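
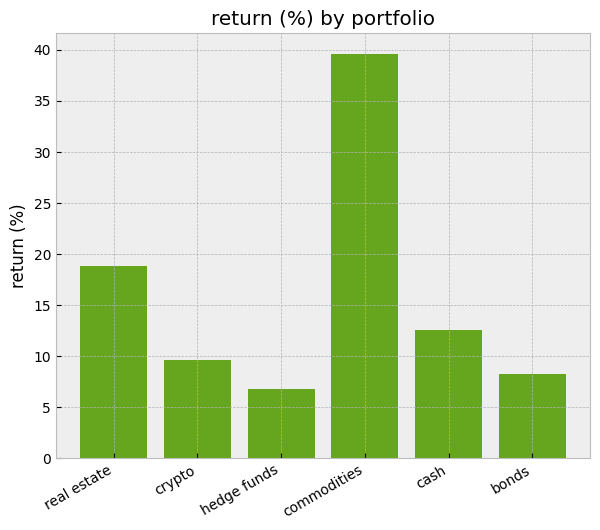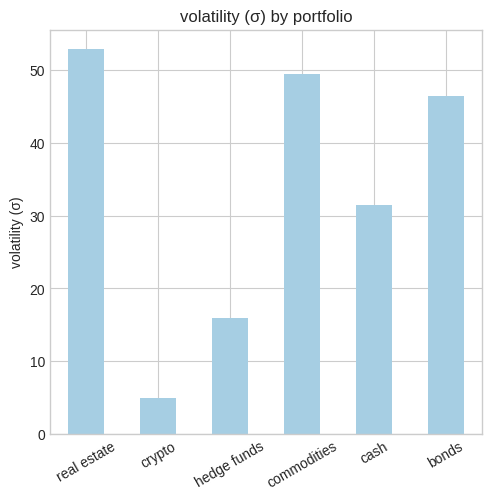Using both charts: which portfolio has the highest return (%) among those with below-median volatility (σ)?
Chart 2 median volatility (σ) ≈ 40; below-median portfolios: crypto, hedge funds, cash. Among those, cash has the highest return (%) (≈ 15).

cash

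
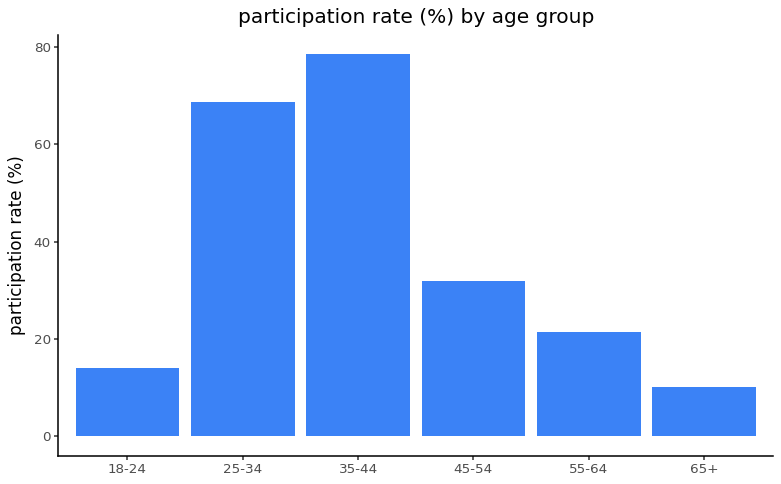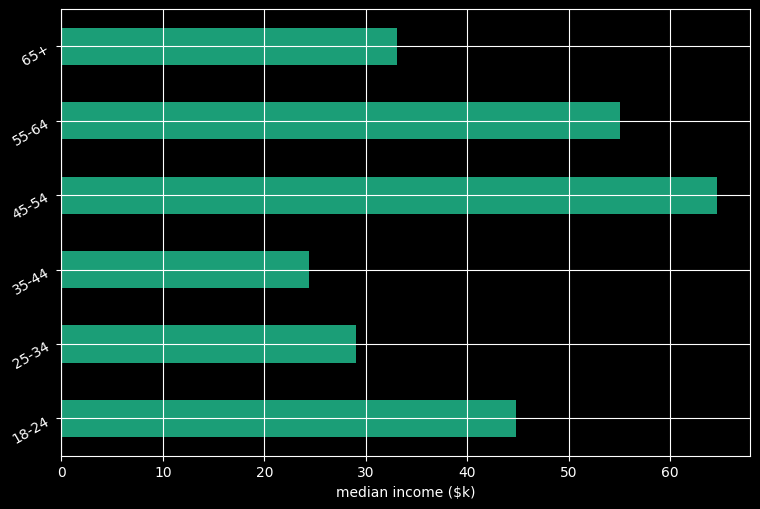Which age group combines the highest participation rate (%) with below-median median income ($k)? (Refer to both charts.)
35-44

Chart 2 median median income ($k) ≈ 40; below-median age groups: 25-34, 35-44, 65+. Among those, 35-44 has the highest participation rate (%) (≈ 80).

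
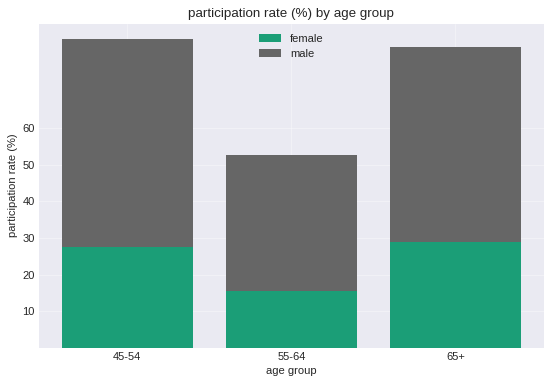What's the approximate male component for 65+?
male top ≈ 80, bottom ≈ 30; segment ≈ 50.

≈ 50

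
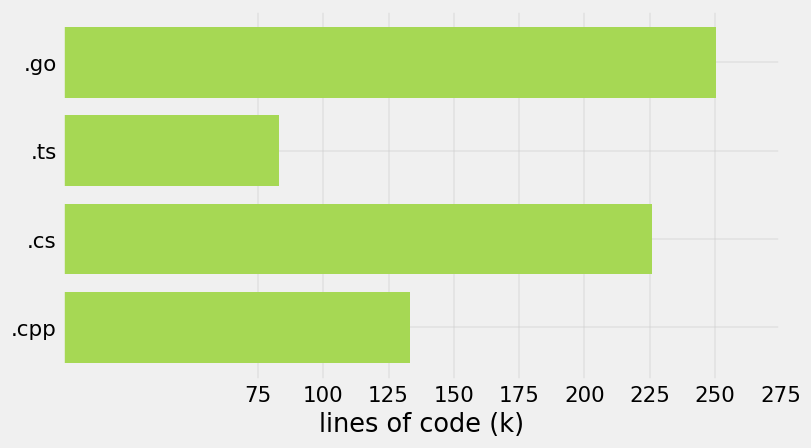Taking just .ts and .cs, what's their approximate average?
≈ 150

(75 + 225) / 2 ≈ 150.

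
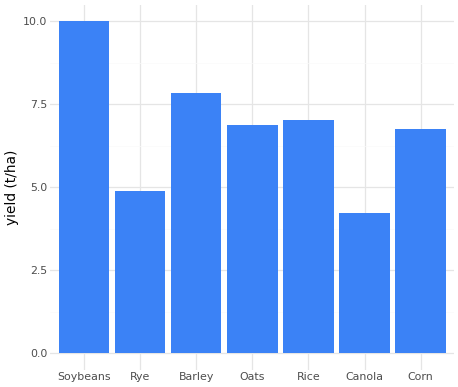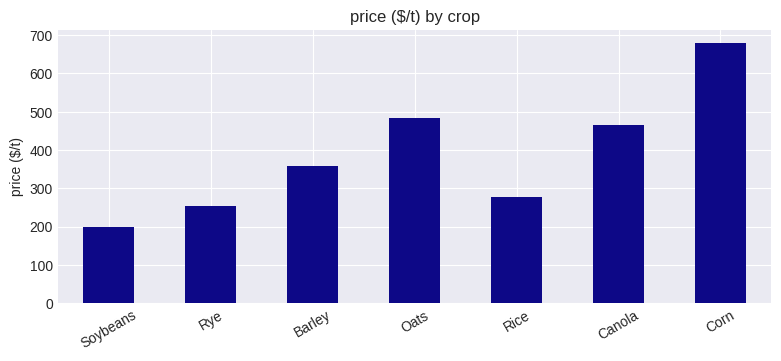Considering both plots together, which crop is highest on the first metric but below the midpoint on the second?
Chart 2 median price ($/t) ≈ 400; below-median crops: Soybeans, Rye, Rice. Among those, Soybeans has the highest yield (t/ha) (≈ 10).

Soybeans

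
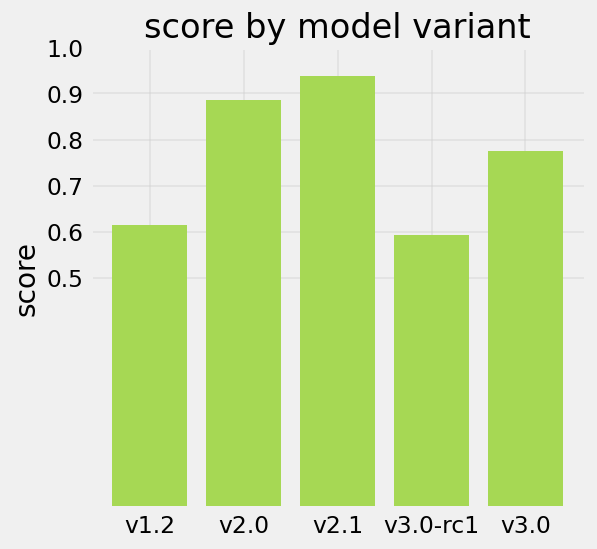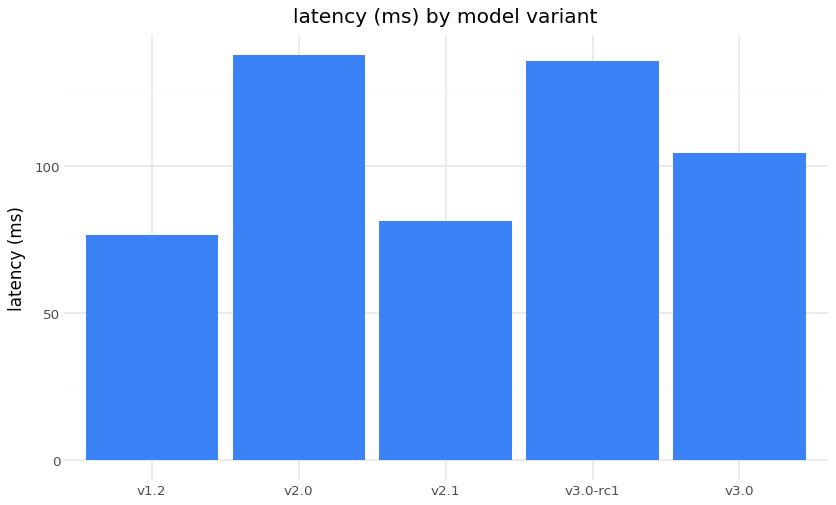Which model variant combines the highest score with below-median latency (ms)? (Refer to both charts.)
v2.1

Chart 2 median latency (ms) ≈ 100; below-median model variants: v1.2, v2.1. Among those, v2.1 has the highest score (≈ 0.9).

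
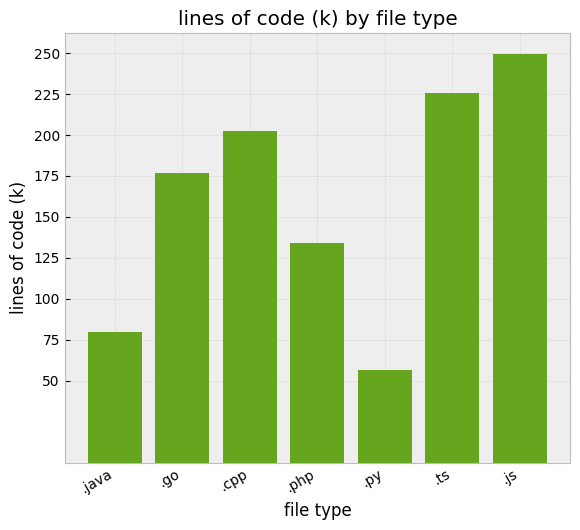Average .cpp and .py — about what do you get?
≈ 125

(200 + 50) / 2 ≈ 125.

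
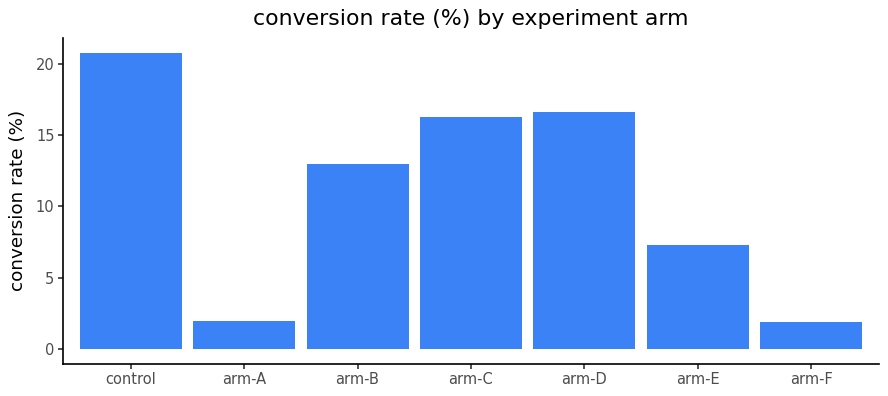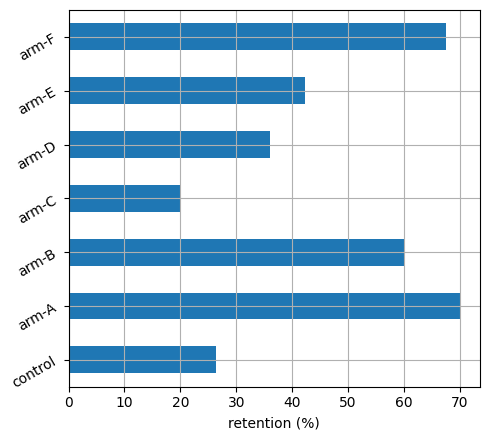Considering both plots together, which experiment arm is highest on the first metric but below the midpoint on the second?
control

Chart 2 median retention (%) ≈ 40; below-median experiment arms: control, arm-C, arm-D. Among those, control has the highest conversion rate (%) (≈ 20).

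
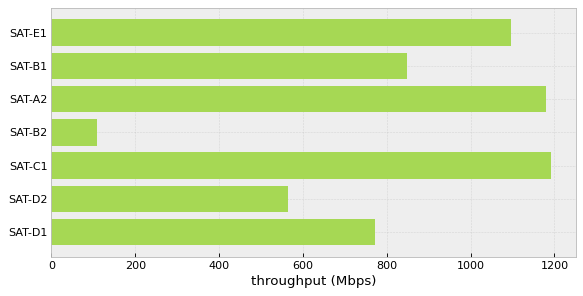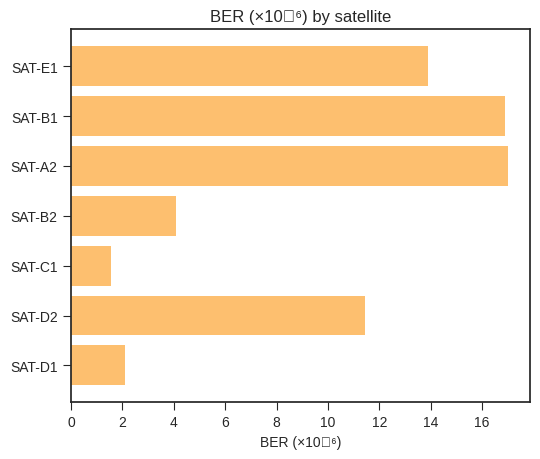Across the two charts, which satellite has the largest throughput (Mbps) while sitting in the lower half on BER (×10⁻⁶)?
SAT-C1

Chart 2 median BER (×10⁻⁶) ≈ 12; below-median satellites: SAT-B2, SAT-C1, SAT-D1. Among those, SAT-C1 has the highest throughput (Mbps) (≈ 1200).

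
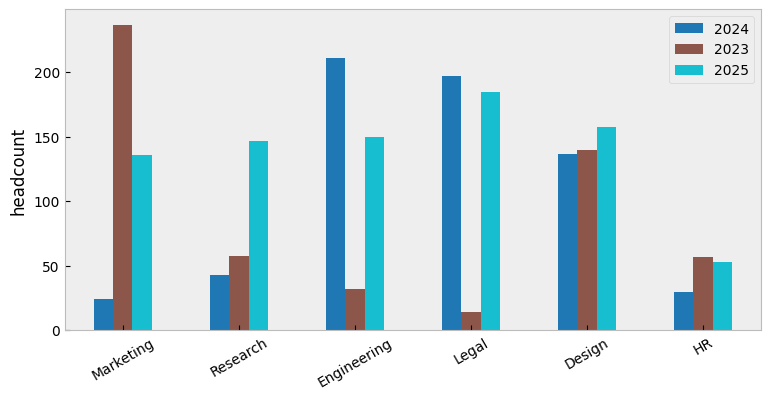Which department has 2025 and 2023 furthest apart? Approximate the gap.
Legal: 2025 ≈ 180, 2023 ≈ 20 → gap ≈ 160. Next-largest (Engineering) is only ≈ 120.

Legal, ≈ 160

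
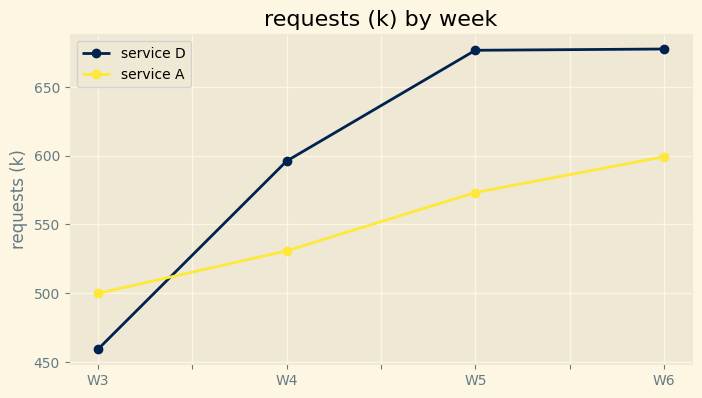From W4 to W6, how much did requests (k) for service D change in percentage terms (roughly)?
≈ +13.3%

W4 ≈ 600, W6 ≈ 680; (680 − 600) / 600 ≈ +13.3%.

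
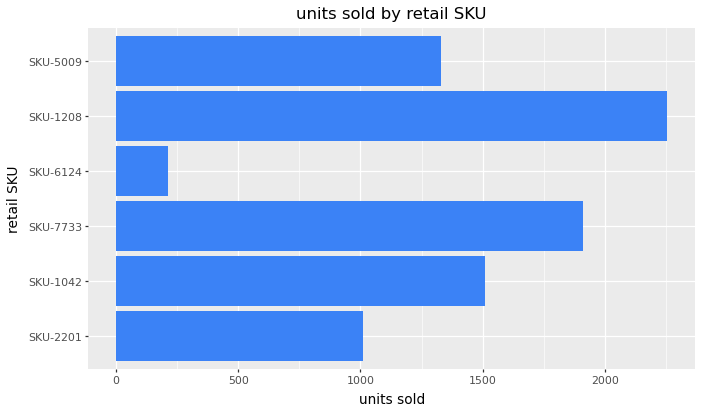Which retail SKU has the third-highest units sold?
SKU-1042

Top 4: SKU-1208 ≈ 2200, SKU-7733 ≈ 2000, SKU-1042 ≈ 1600, SKU-5009 ≈ 1400.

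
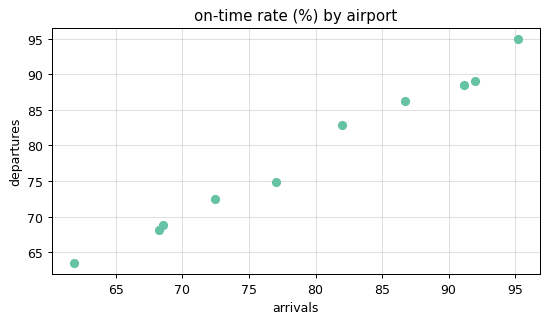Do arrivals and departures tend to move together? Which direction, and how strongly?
positive, strong

Points are positively correlated; strong (|r| ≈ 1.0).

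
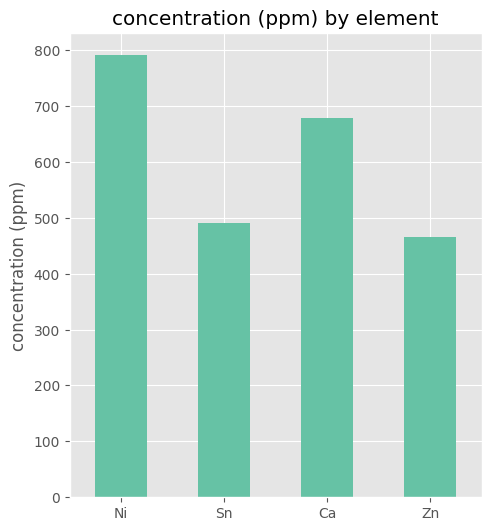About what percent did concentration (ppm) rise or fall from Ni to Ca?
≈ -12.5%

Ni ≈ 800, Ca ≈ 700; (700 − 800) / 800 ≈ -12.5%.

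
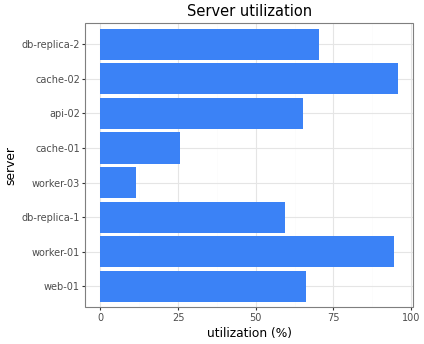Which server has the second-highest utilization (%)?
Top 3: cache-02 ≈ 100, worker-01 ≈ 90, db-replica-2 ≈ 70.

worker-01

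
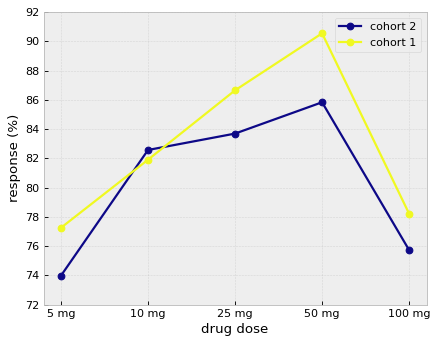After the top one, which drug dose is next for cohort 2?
Top 3 for cohort 2: 50 mg ≈ 86, 25 mg ≈ 84, 10 mg ≈ 82.

25 mg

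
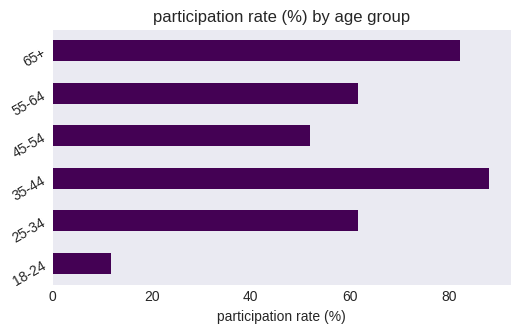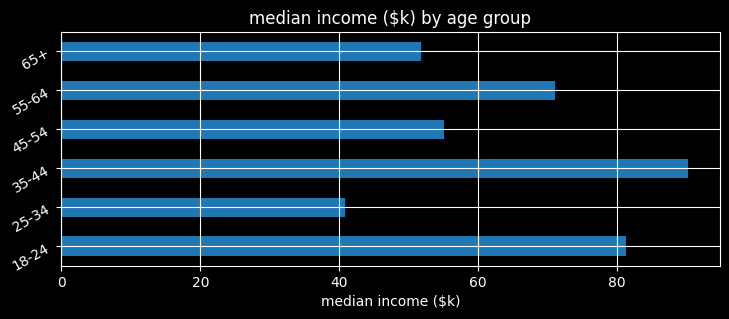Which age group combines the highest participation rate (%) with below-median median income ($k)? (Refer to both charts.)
Chart 2 median median income ($k) ≈ 60; below-median age groups: 25-34, 45-54, 65+. Among those, 65+ has the highest participation rate (%) (≈ 80).

65+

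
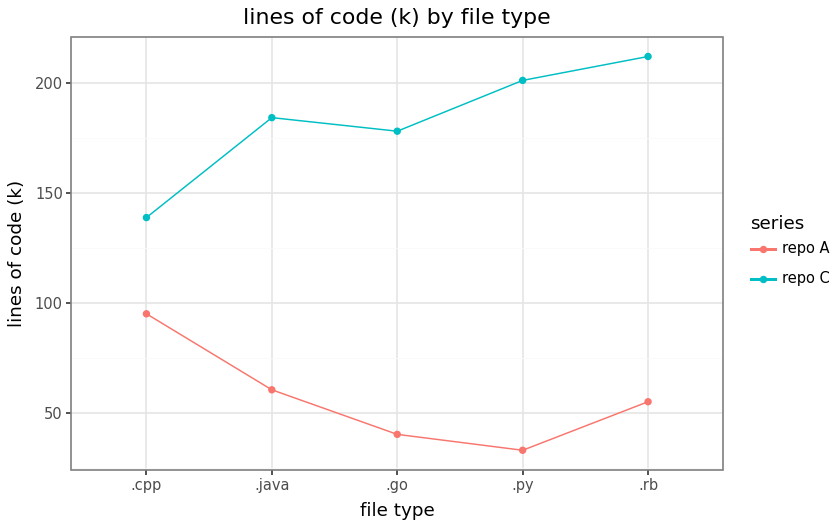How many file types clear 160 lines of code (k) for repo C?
4

Above 160: .java, .go, .py, .rb.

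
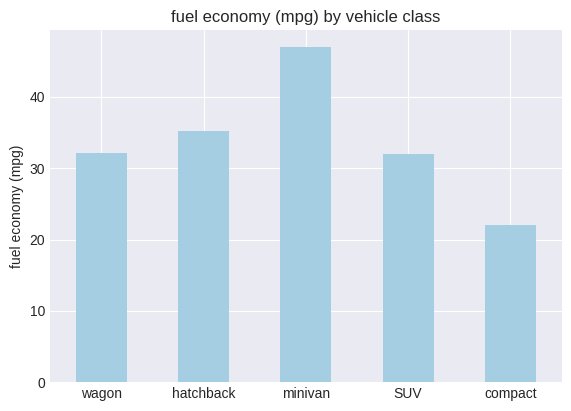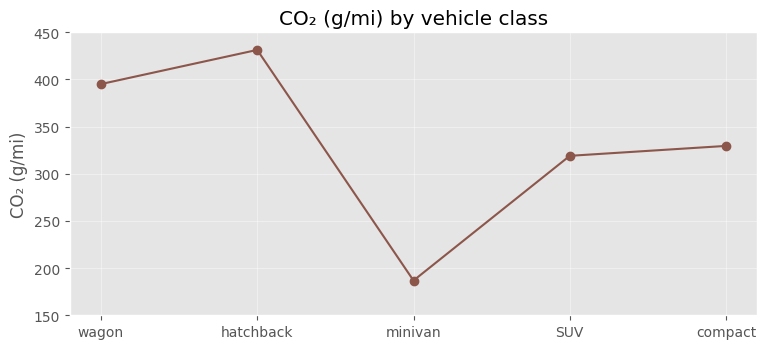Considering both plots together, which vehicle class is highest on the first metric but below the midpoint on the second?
minivan

Chart 2 median CO₂ (g/mi) ≈ 350; below-median vehicle classes: minivan, SUV. Among those, minivan has the highest fuel economy (mpg) (≈ 45).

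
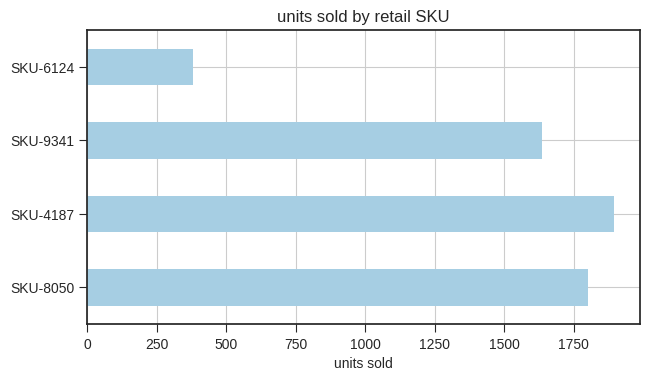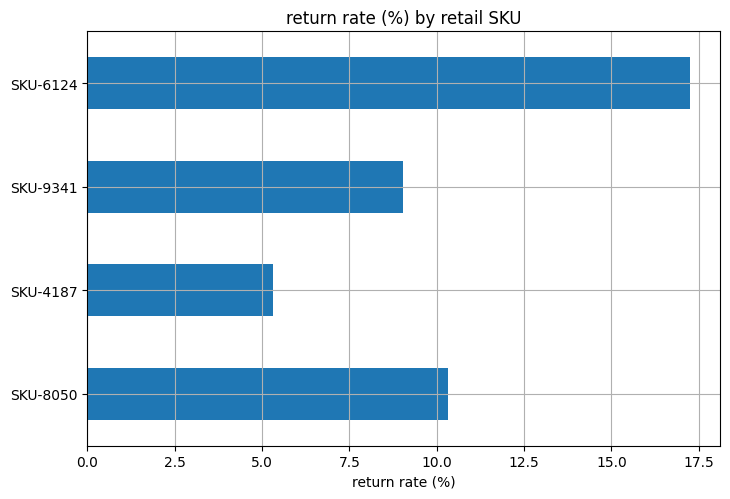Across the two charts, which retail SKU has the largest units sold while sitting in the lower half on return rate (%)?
SKU-4187

Chart 2 median return rate (%) ≈ 10; below-median retail SKUs: SKU-4187, SKU-9341. Among those, SKU-4187 has the highest units sold (≈ 1800).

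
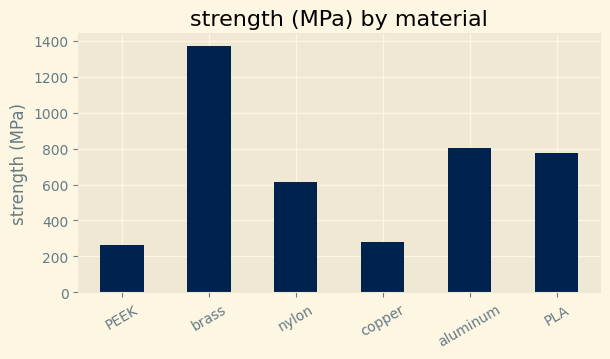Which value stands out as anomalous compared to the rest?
brass

brass ≈ 1400; the rest sit between ≈ 200 and ≈ 800.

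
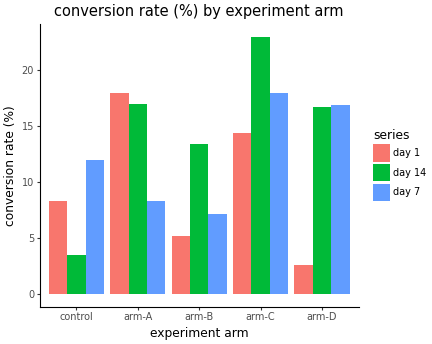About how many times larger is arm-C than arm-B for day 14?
arm-C ≈ 22, arm-B ≈ 14; 22/14 ≈ 1.57.

≈ 1.57×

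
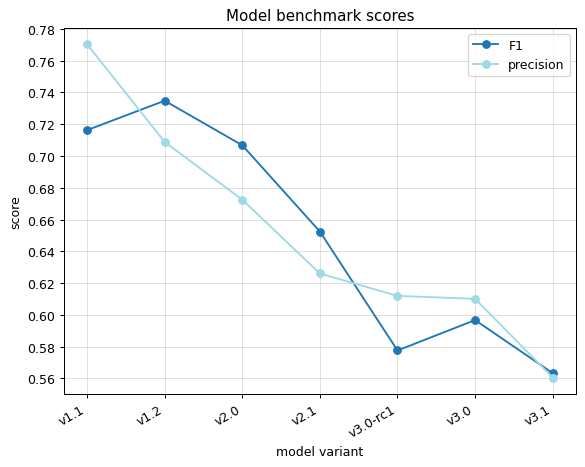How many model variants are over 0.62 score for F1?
Above 0.62: v1.1, v1.2, v2.0, v2.1.

4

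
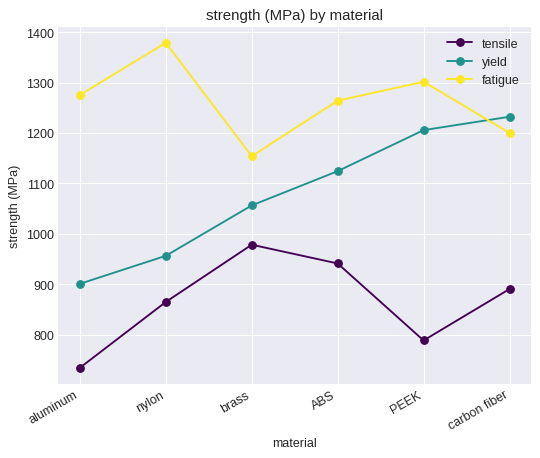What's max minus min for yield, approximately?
Max carbon fiber ≈ 1200, min aluminum ≈ 900; range ≈ 300.

≈ 300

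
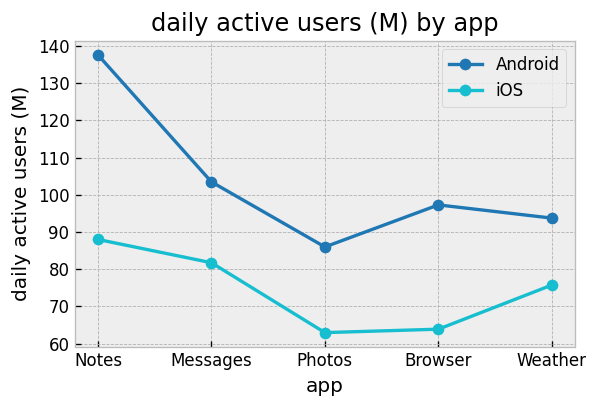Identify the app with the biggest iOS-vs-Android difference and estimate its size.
Notes, ≈ 50 M

Notes: iOS ≈ 90, Android ≈ 140 → gap ≈ 50. Next-largest (Browser) is only ≈ 40.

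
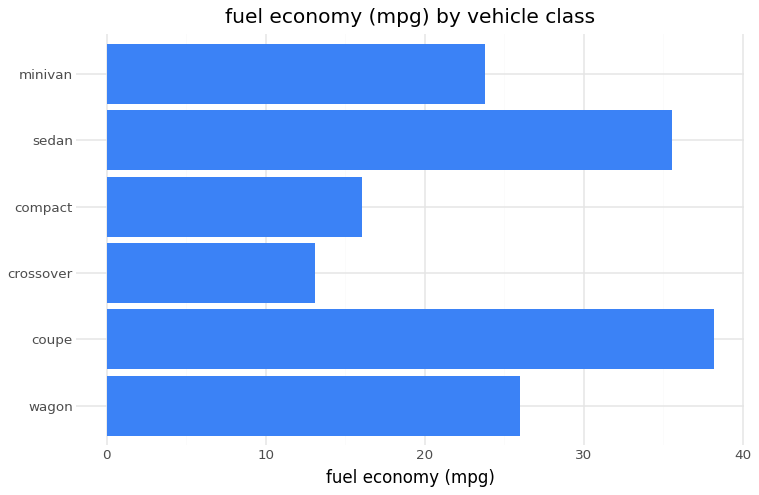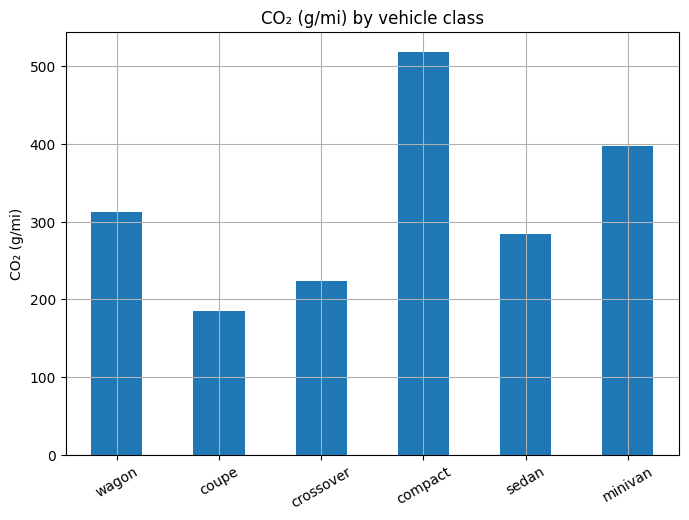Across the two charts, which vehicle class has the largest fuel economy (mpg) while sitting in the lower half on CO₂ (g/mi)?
coupe

Chart 2 median CO₂ (g/mi) ≈ 300; below-median vehicle classes: coupe, crossover, sedan. Among those, coupe has the highest fuel economy (mpg) (≈ 40).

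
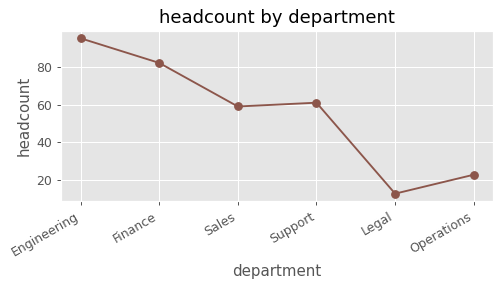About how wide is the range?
≈ 90

Max Engineering ≈ 100, min Legal ≈ 10; range ≈ 90.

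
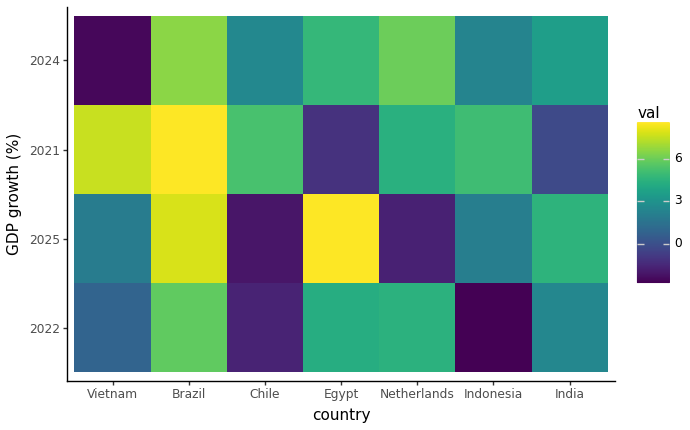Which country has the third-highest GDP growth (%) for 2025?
India

Top 4 for 2025: Egypt ≈ 9, Brazil ≈ 8, India ≈ 5, Indonesia ≈ 2.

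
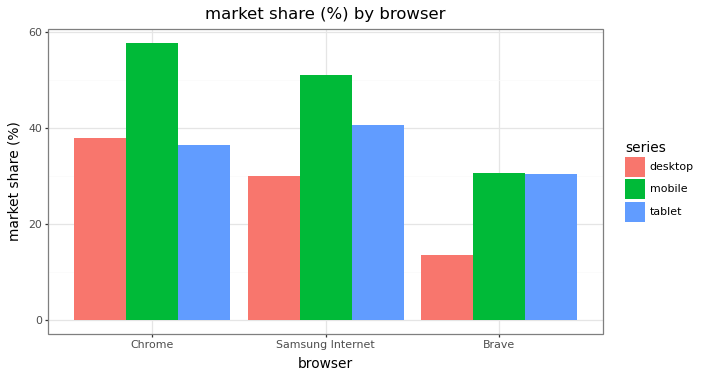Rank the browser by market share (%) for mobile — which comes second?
Top 3 for mobile: Chrome ≈ 60, Samsung Internet ≈ 50, Brave ≈ 30.

Samsung Internet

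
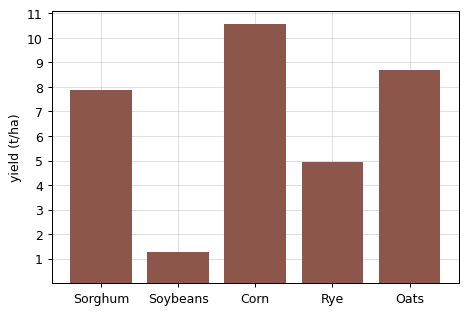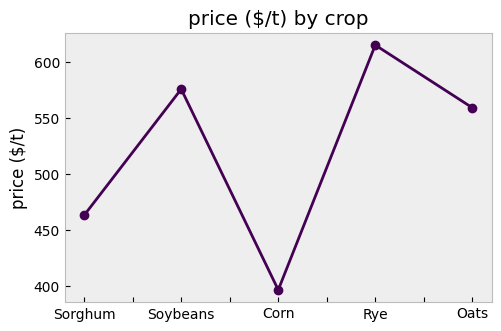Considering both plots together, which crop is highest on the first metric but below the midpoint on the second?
Corn

Chart 2 median price ($/t) ≈ 600; below-median crops: Sorghum, Corn. Among those, Corn has the highest yield (t/ha) (≈ 11).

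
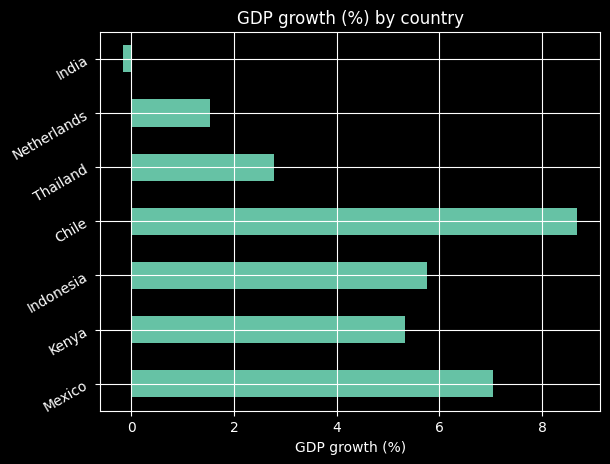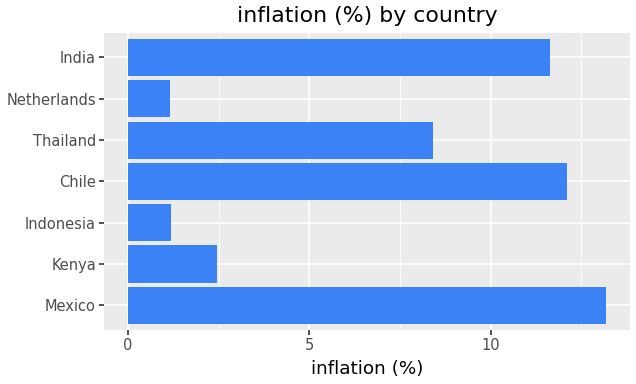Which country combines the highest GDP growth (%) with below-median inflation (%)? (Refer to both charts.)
Indonesia

Chart 2 median inflation (%) ≈ 8; below-median countries: Kenya, Indonesia, Netherlands. Among those, Indonesia has the highest GDP growth (%) (≈ 6).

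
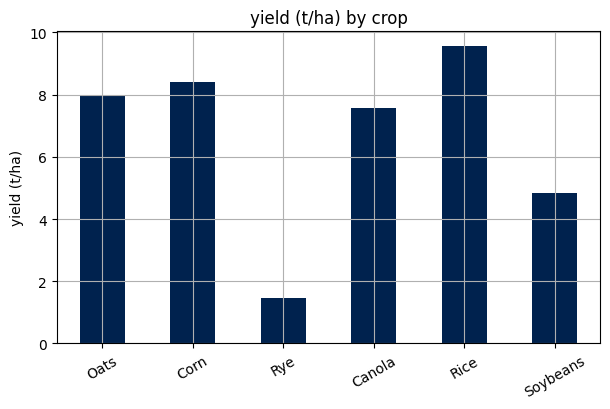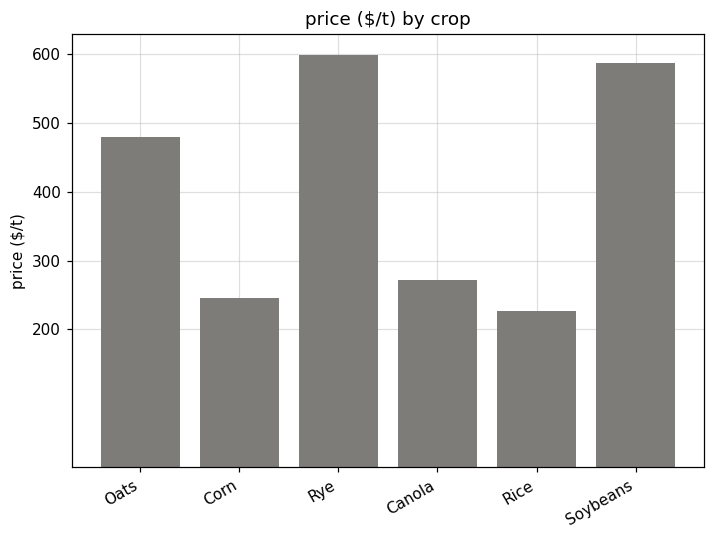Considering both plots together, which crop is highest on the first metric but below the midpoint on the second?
Chart 2 median price ($/t) ≈ 400; below-median crops: Corn, Canola, Rice. Among those, Rice has the highest yield (t/ha) (≈ 10).

Rice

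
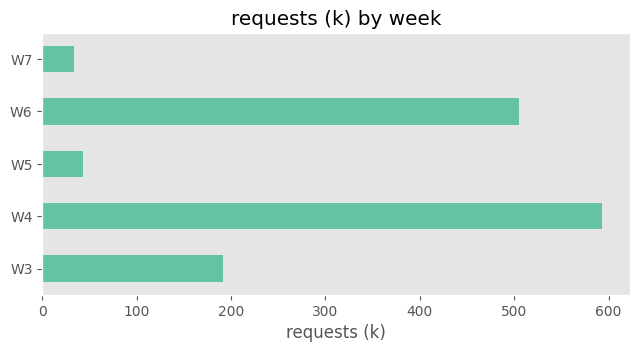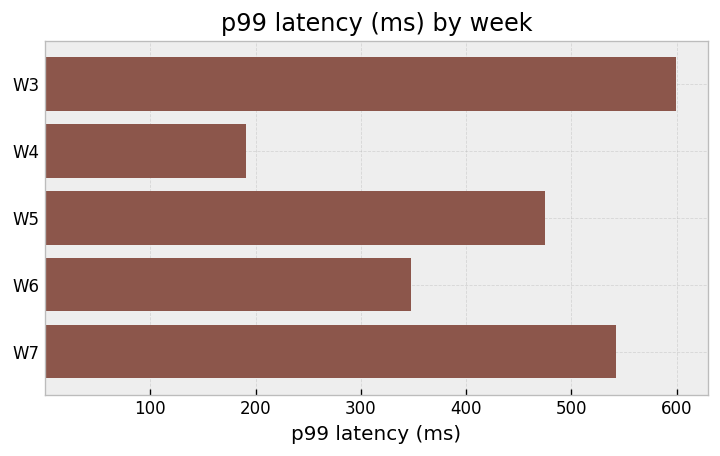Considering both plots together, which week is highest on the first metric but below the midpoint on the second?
Chart 2 median p99 latency (ms) ≈ 500; below-median weeks: W4, W6. Among those, W4 has the highest requests (k) (≈ 600).

W4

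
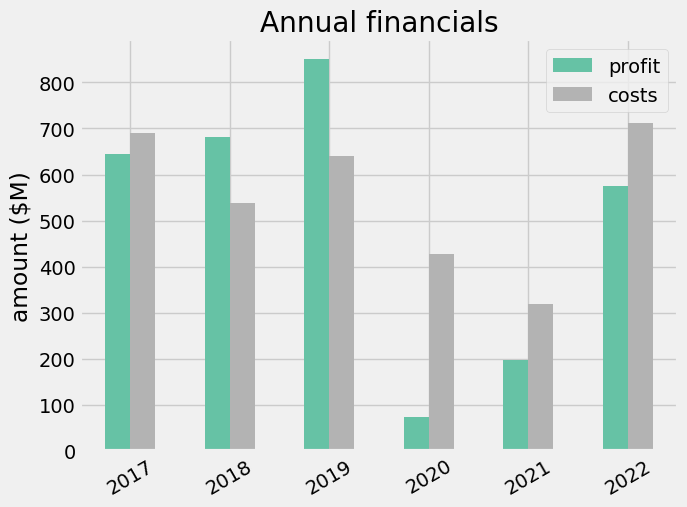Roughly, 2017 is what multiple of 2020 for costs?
≈ 1.75×

2017 ≈ 700, 2020 ≈ 400; 700/400 ≈ 1.75.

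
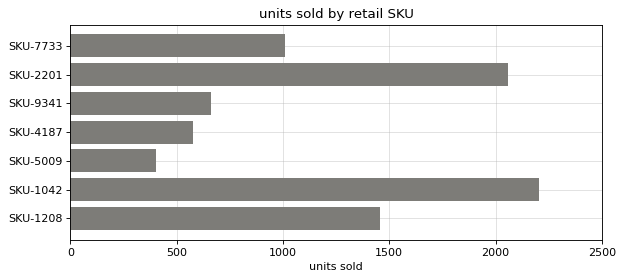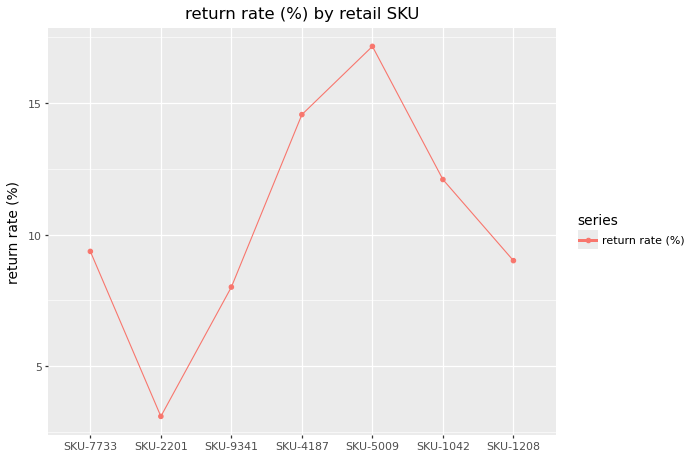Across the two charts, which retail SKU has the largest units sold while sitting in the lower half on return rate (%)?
Chart 2 median return rate (%) ≈ 10; below-median retail SKUs: SKU-2201, SKU-9341, SKU-1208. Among those, SKU-2201 has the highest units sold (≈ 2000).

SKU-2201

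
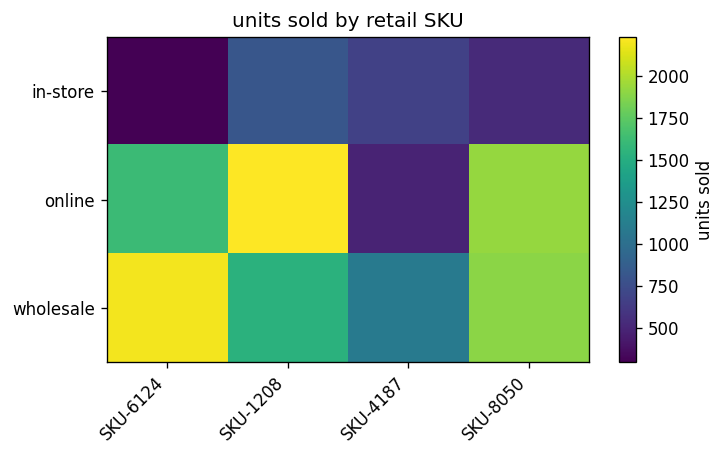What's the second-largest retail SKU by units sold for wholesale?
SKU-8050

Top 3 for wholesale: SKU-6124 ≈ 2200, SKU-8050 ≈ 1800, SKU-1208 ≈ 1600.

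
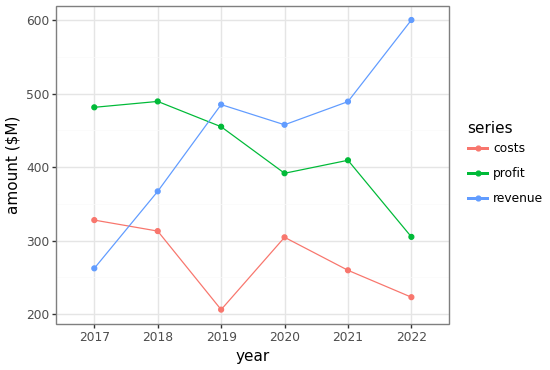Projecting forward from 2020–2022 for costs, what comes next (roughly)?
Last three: 300, 250, 200 → slope ≈ -50/step → next ≈ 150.

≈ 150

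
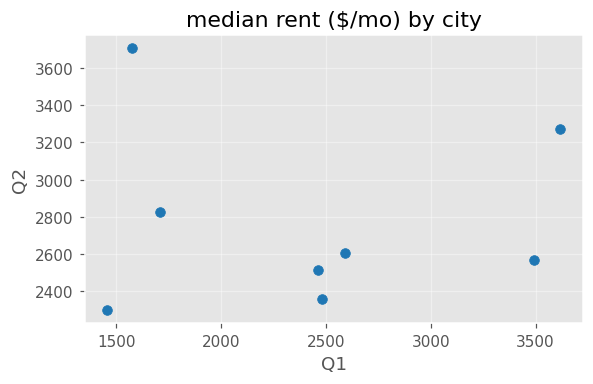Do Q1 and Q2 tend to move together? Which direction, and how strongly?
Points are roughly uncorrelated; weak (|r| ≈ 0.0).

no clear correlation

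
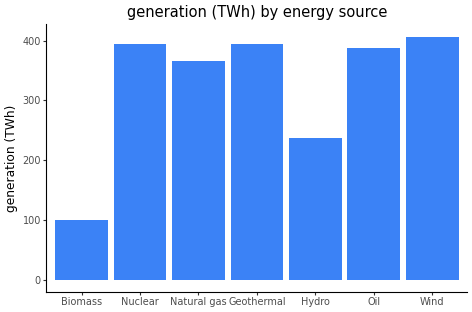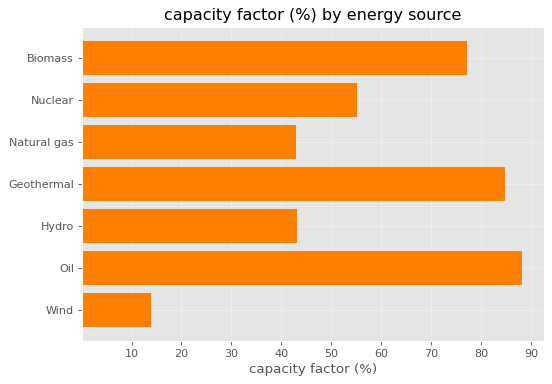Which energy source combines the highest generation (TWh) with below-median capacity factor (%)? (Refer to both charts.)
Chart 2 median capacity factor (%) ≈ 60; below-median energy sources: Natural gas, Hydro, Wind. Among those, Wind has the highest generation (TWh) (≈ 400).

Wind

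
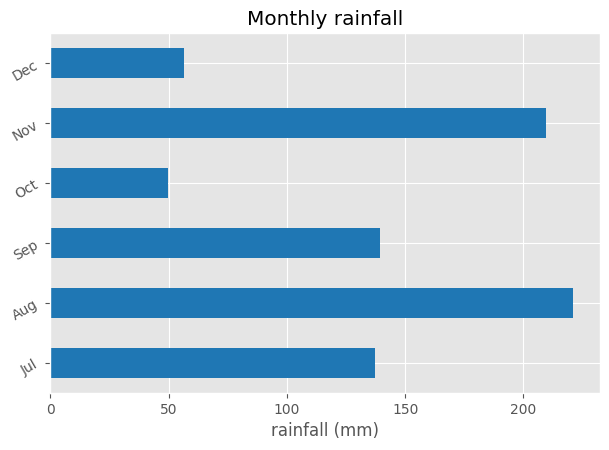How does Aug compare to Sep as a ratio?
≈ 1.57×

Aug ≈ 220, Sep ≈ 140; 220/140 ≈ 1.57.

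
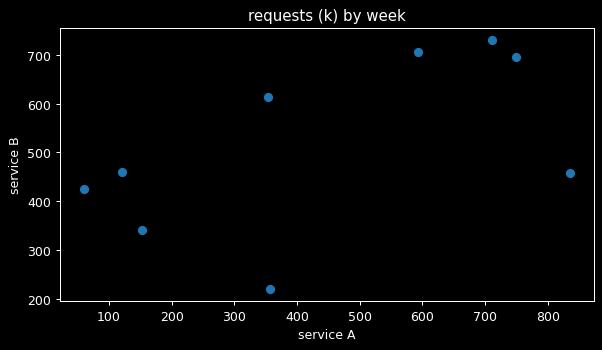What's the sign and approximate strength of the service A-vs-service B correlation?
Points are positively correlated; moderate (|r| ≈ 0.6).

positive, moderate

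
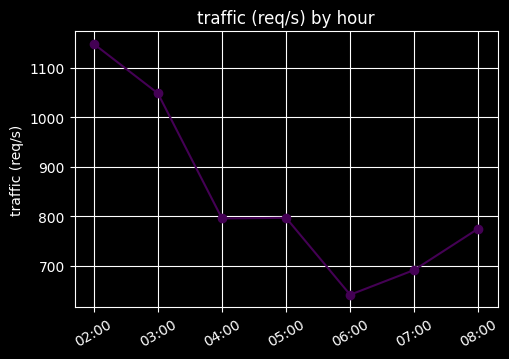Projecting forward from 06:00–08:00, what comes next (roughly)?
≈ 875

Last three: 650, 700, 800 → slope ≈ 75/step → next ≈ 875.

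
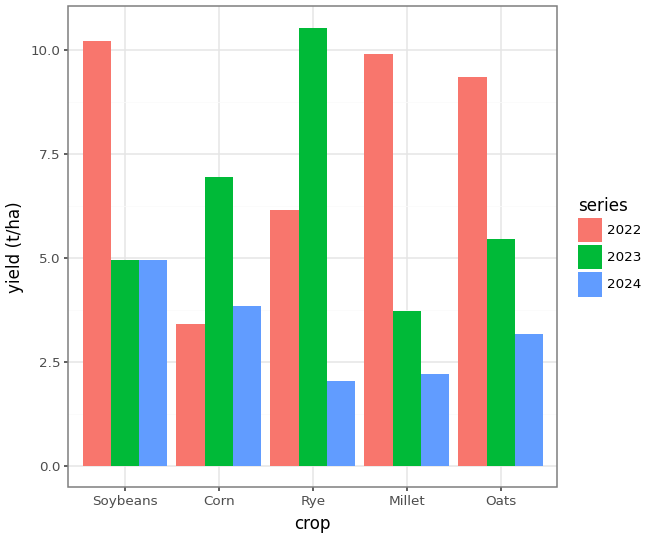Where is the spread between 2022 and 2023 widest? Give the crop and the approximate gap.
Millet, ≈ 6 t/ha

Millet: 2022 ≈ 10, 2023 ≈ 4 → gap ≈ 6. Next-largest (Soybeans) is only ≈ 5.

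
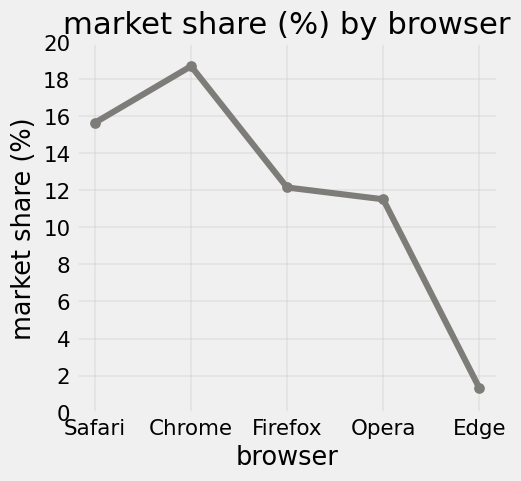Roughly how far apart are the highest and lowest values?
≈ 16

Max Chrome ≈ 18, min Edge ≈ 2; range ≈ 16.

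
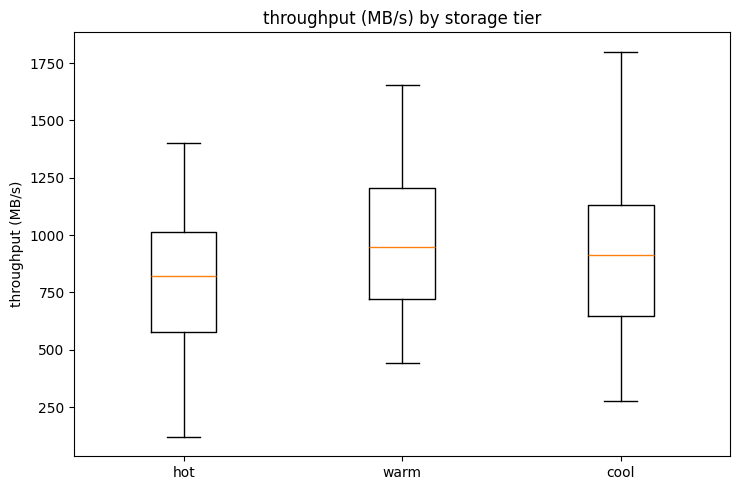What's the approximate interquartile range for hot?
Q3 ≈ 1010, Q1 ≈ 580; IQR ≈ 430.

≈ 430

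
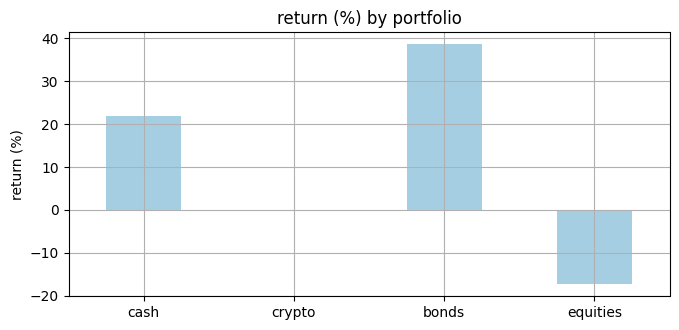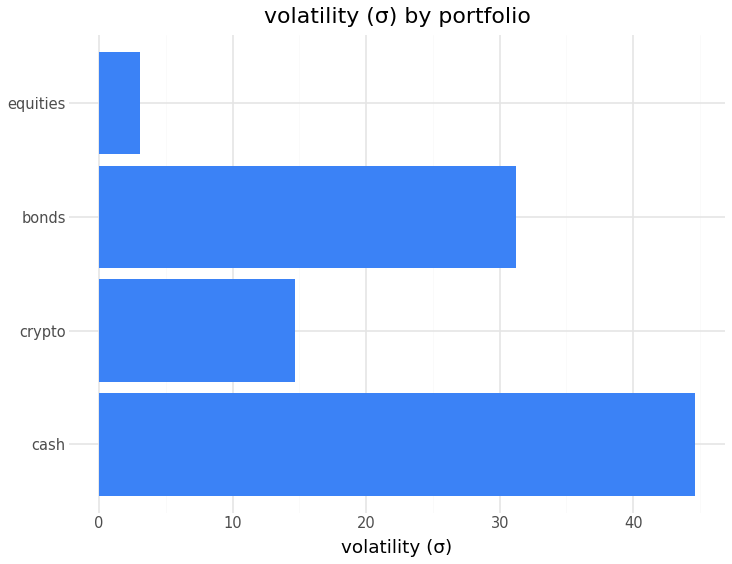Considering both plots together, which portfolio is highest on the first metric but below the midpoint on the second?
crypto

Chart 2 median volatility (σ) ≈ 25; below-median portfolios: crypto, equities. Among those, crypto has the highest return (%) (≈ 0).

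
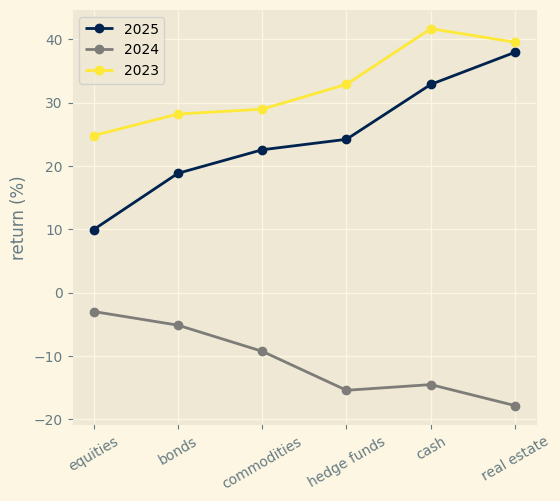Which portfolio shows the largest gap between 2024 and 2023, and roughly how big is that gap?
real estate, ≈ 60 %

real estate: 2024 ≈ -20, 2023 ≈ 40 → gap ≈ 60. Next-largest (cash) is only ≈ 55.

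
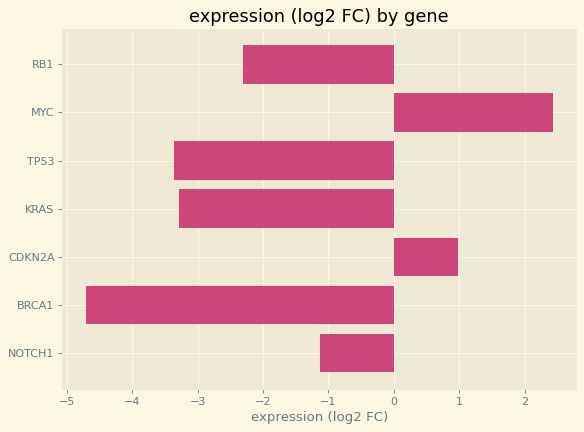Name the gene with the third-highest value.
NOTCH1

Top 4: MYC ≈ 2, CDKN2A ≈ 1, NOTCH1 ≈ -1, RB1 ≈ -2.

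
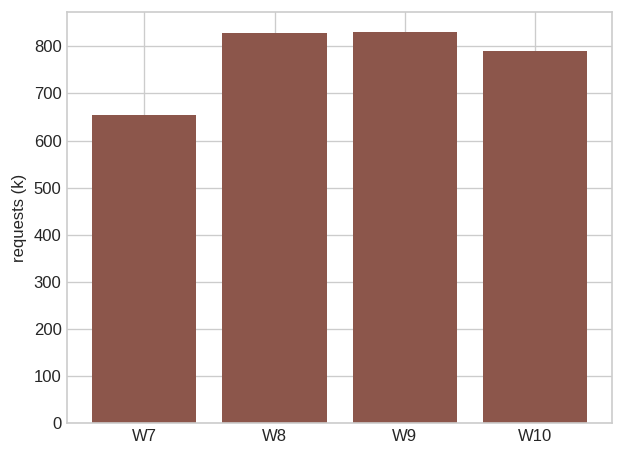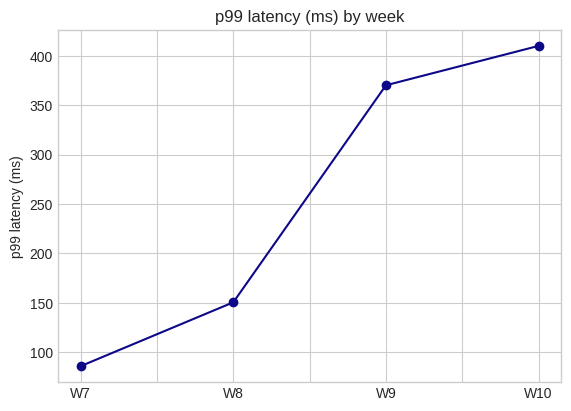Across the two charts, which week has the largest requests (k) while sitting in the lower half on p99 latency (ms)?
Chart 2 median p99 latency (ms) ≈ 250; below-median weeks: W7, W8. Among those, W8 has the highest requests (k) (≈ 800).

W8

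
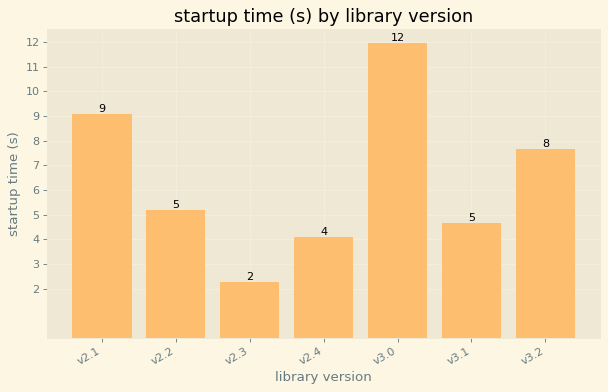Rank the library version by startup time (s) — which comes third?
v3.2

Top 4: v3.0 ≈ 12, v2.1 ≈ 9, v3.2 ≈ 8, v2.2 ≈ 5.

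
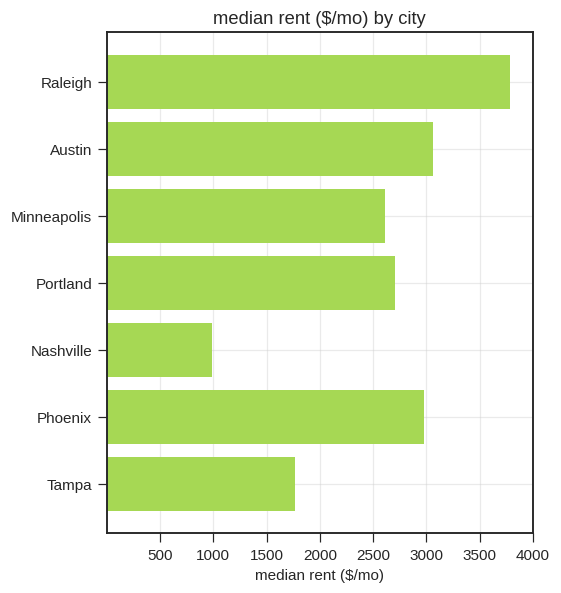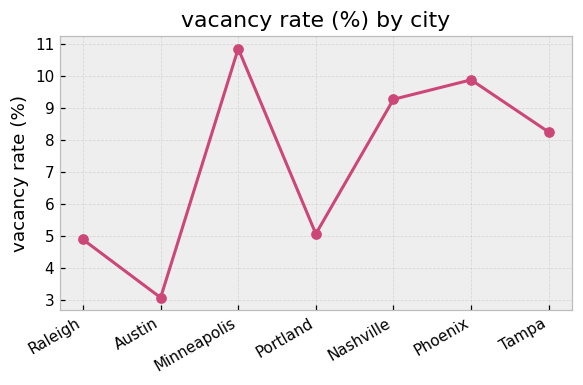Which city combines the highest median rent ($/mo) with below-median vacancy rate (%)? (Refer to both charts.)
Chart 2 median vacancy rate (%) ≈ 8; below-median cities: Raleigh, Austin, Portland. Among those, Raleigh has the highest median rent ($/mo) (≈ 4000).

Raleigh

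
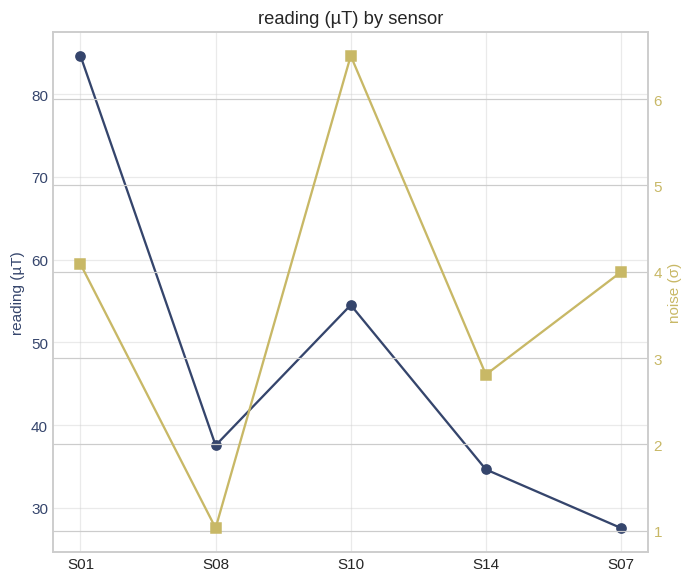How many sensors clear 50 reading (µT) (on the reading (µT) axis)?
Above 50: S01, S10.

2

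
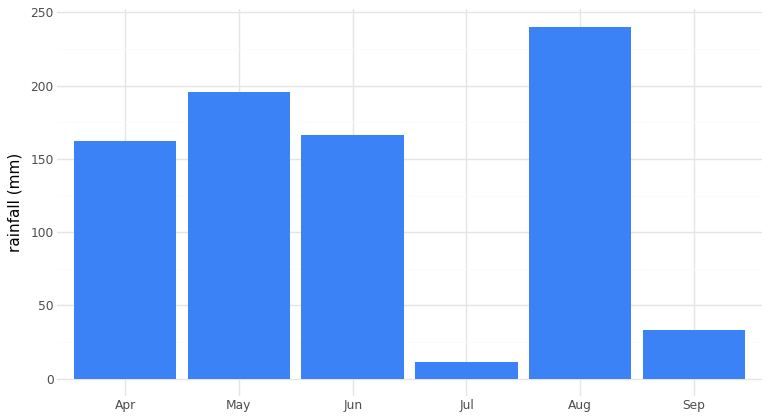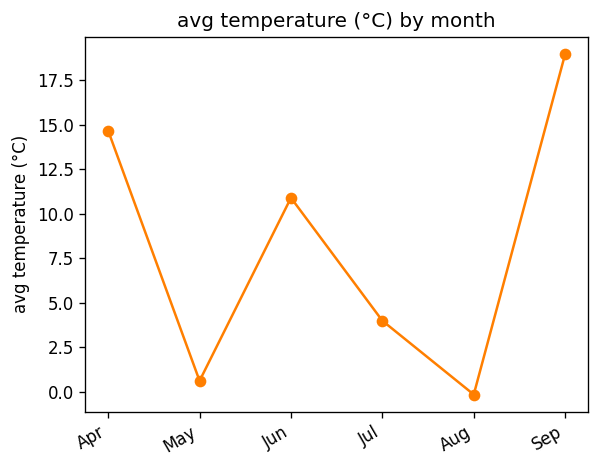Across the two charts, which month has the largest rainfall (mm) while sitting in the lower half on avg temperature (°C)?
Aug

Chart 2 median avg temperature (°C) ≈ 8; below-median months: May, Jul, Aug. Among those, Aug has the highest rainfall (mm) (≈ 250).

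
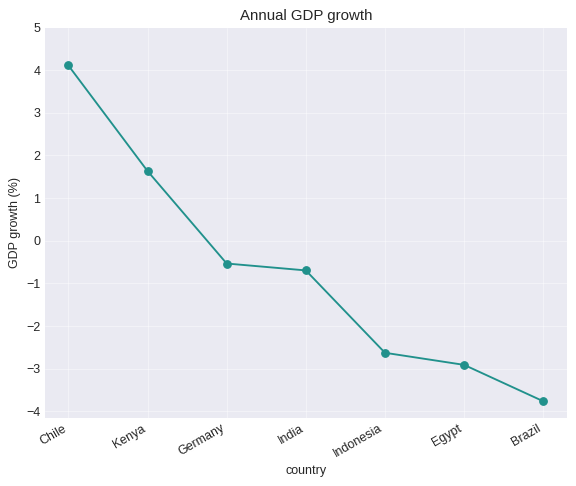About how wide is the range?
Max Chile ≈ 4, min Brazil ≈ -4; range ≈ 8.

≈ 8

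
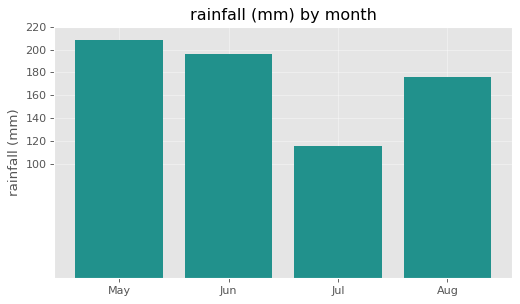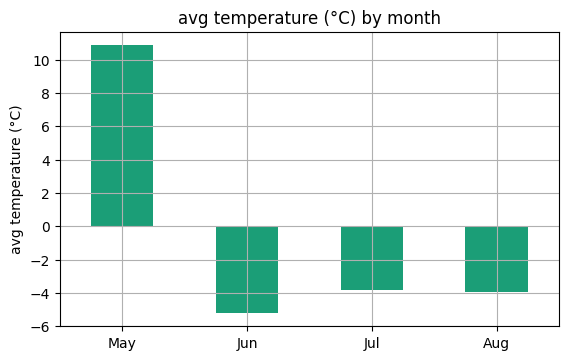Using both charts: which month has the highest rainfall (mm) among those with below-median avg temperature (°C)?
Chart 2 median avg temperature (°C) ≈ -4; below-median months: Jun, Aug. Among those, Jun has the highest rainfall (mm) (≈ 200).

Jun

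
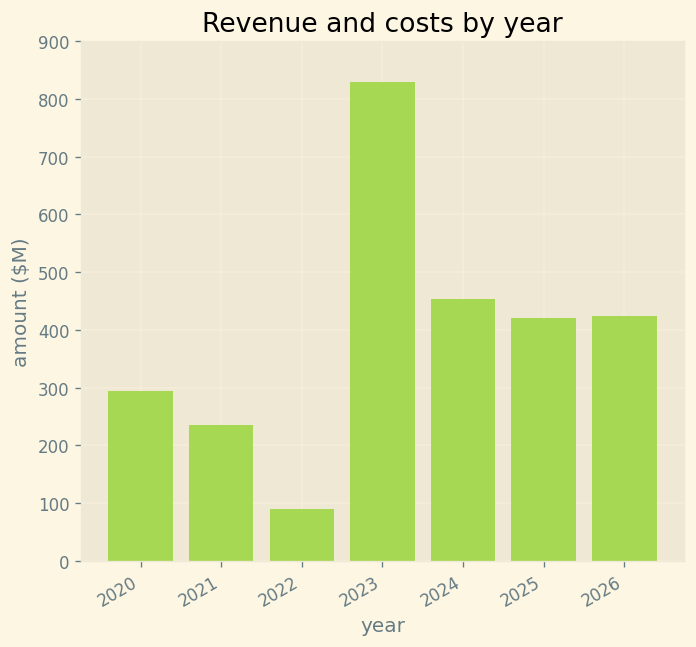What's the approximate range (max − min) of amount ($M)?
≈ 700

Max 2023 ≈ 800, min 2022 ≈ 100; range ≈ 700.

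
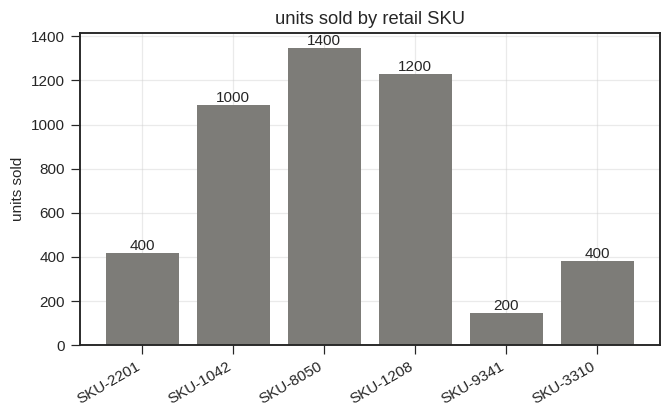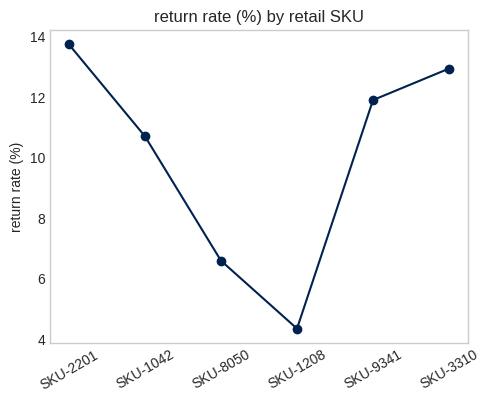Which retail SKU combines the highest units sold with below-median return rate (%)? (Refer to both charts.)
Chart 2 median return rate (%) ≈ 12; below-median retail SKUs: SKU-1042, SKU-8050, SKU-1208. Among those, SKU-8050 has the highest units sold (≈ 1400).

SKU-8050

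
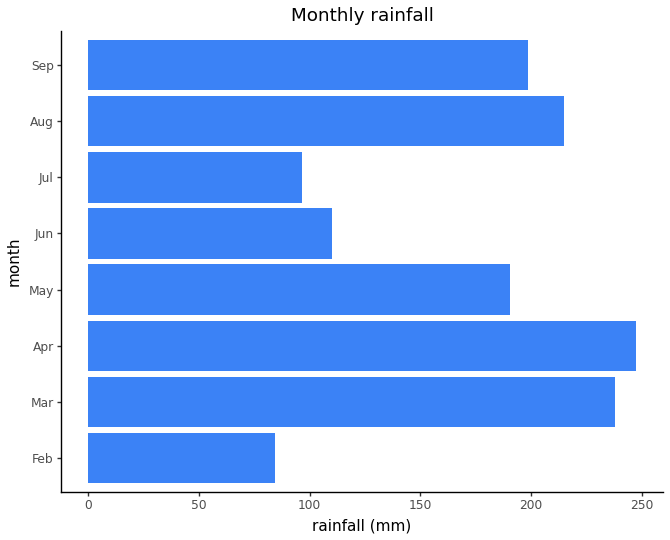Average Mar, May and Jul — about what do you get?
≈ 183

(250 + 200 + 100) / 3 ≈ 183.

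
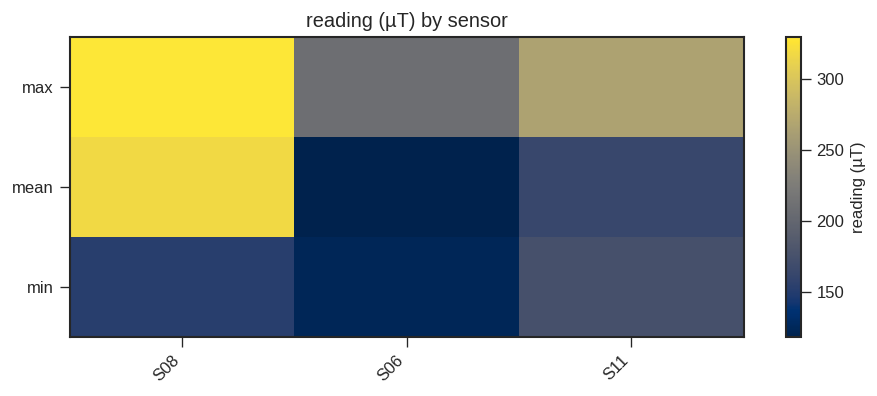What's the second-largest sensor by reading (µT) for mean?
Top 3 for mean: S08 ≈ 320, S11 ≈ 160, S06 ≈ 120.

S11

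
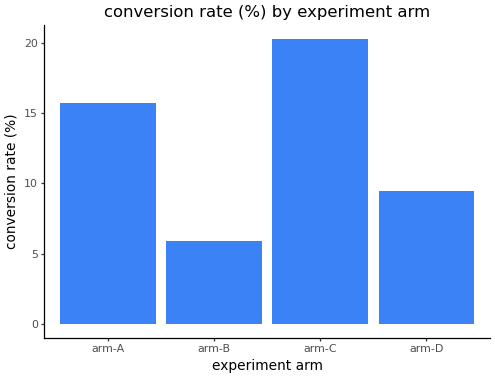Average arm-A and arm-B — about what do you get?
≈ 11

(16 + 6) / 2 ≈ 11.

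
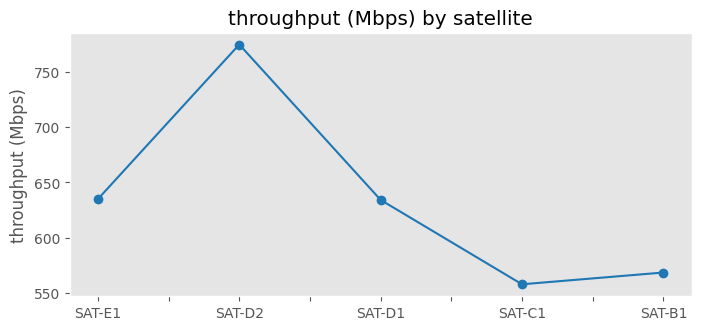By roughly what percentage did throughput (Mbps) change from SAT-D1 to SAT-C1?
≈ -12.5%

SAT-D1 ≈ 640, SAT-C1 ≈ 560; (560 − 640) / 640 ≈ -12.5%.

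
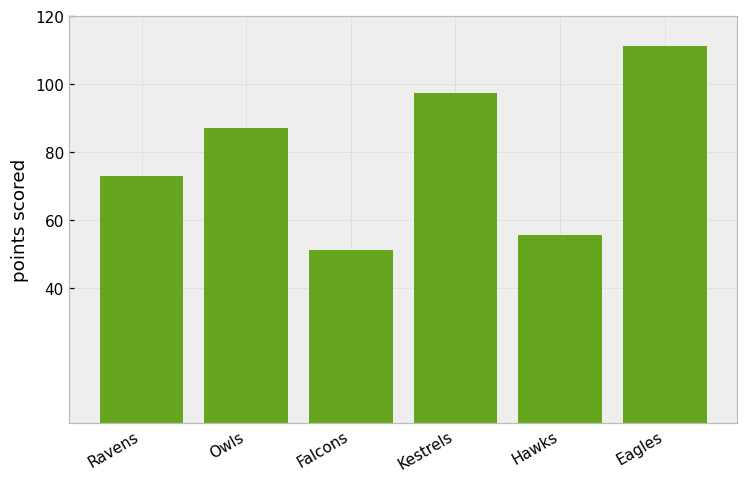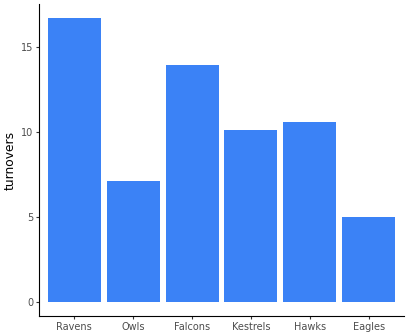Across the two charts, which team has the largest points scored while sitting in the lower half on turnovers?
Chart 2 median turnovers ≈ 10; below-median teams: Owls, Kestrels, Eagles. Among those, Eagles has the highest points scored (≈ 120).

Eagles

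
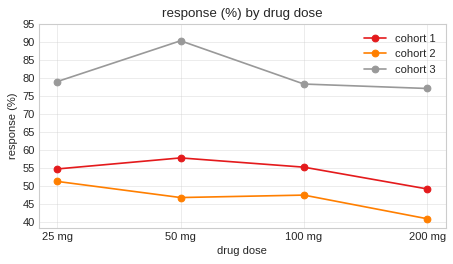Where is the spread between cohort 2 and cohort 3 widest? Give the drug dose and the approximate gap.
50 mg, ≈ 45 %

50 mg: cohort 2 ≈ 45, cohort 3 ≈ 90 → gap ≈ 45. Next-largest (200 mg) is only ≈ 35.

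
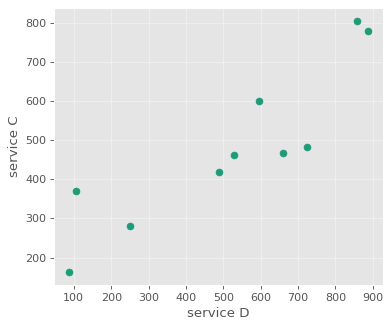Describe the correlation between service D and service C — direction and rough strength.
Points are positively correlated; strong (|r| ≈ 0.9).

positive, strong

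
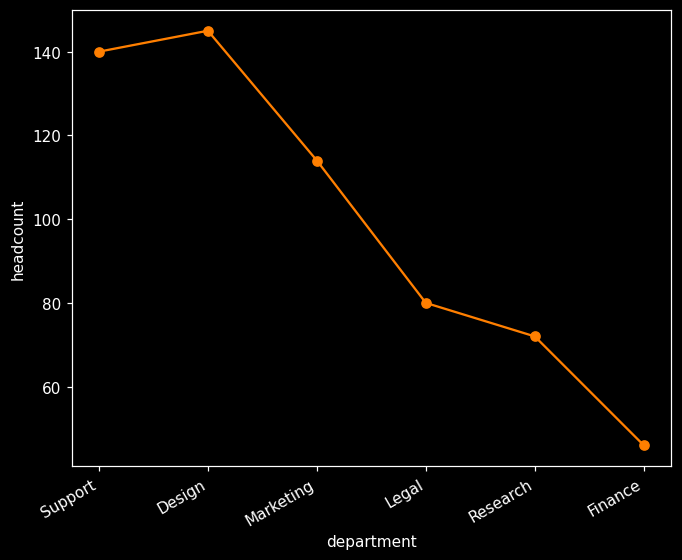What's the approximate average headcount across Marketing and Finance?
(110 + 50) / 2 ≈ 80.

≈ 80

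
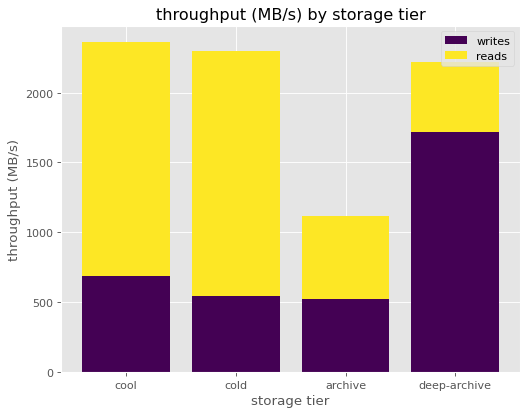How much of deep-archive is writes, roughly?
≈ 1800

writes top ≈ 1800, bottom ≈ 0; segment ≈ 1800.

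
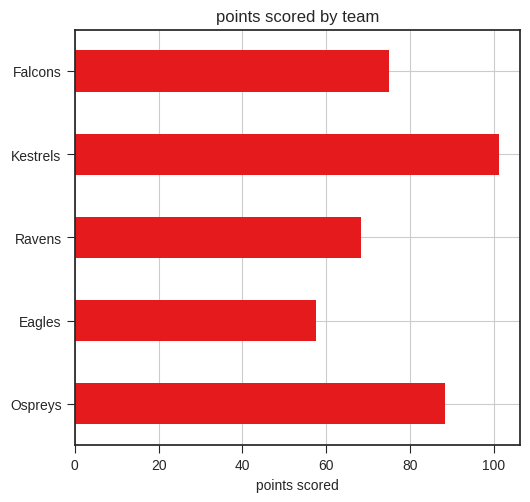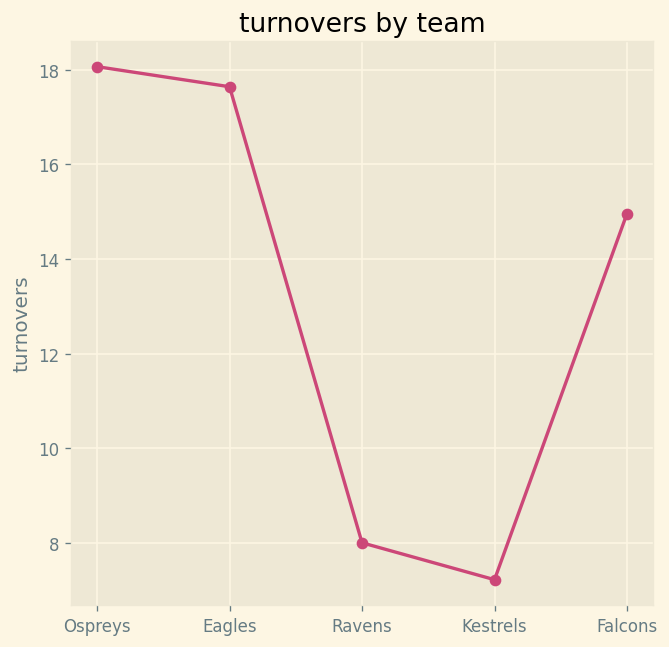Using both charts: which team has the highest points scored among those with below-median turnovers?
Kestrels

Chart 2 median turnovers ≈ 14; below-median teams: Ravens, Kestrels. Among those, Kestrels has the highest points scored (≈ 100).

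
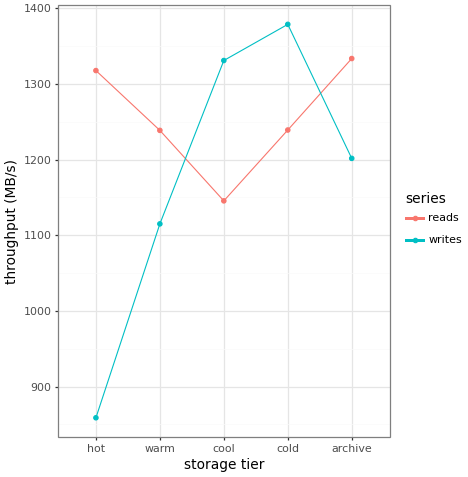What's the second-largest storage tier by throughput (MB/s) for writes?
cool

Top 3 for writes: cold ≈ 1400, cool ≈ 1350, archive ≈ 1200.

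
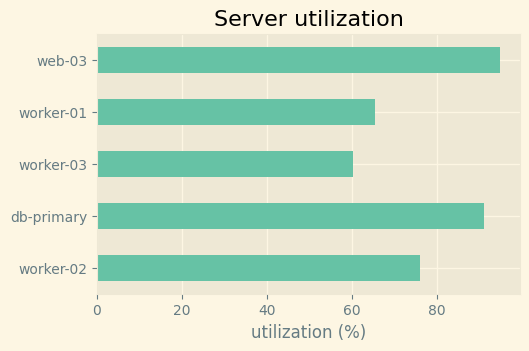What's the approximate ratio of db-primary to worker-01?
db-primary ≈ 90, worker-01 ≈ 70; 90/70 ≈ 1.29.

≈ 1.29×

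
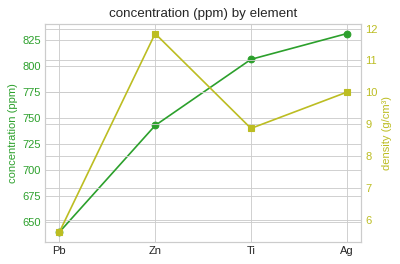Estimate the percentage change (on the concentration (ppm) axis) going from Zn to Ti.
Zn ≈ 740, Ti ≈ 800; (800 − 740) / 740 ≈ +8.1%.

≈ +8.1%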